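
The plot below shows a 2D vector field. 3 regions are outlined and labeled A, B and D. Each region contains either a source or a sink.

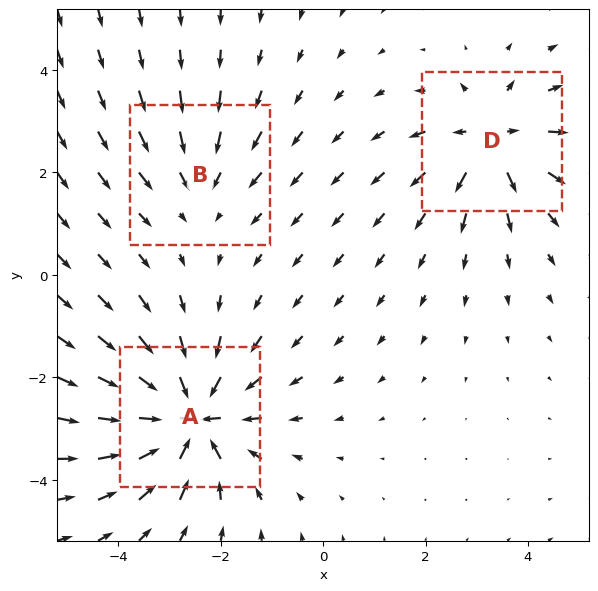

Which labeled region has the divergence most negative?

Divergence at each region's feature centre — A: about -6, B: about -2, D: about +4. Region A is most negative.

A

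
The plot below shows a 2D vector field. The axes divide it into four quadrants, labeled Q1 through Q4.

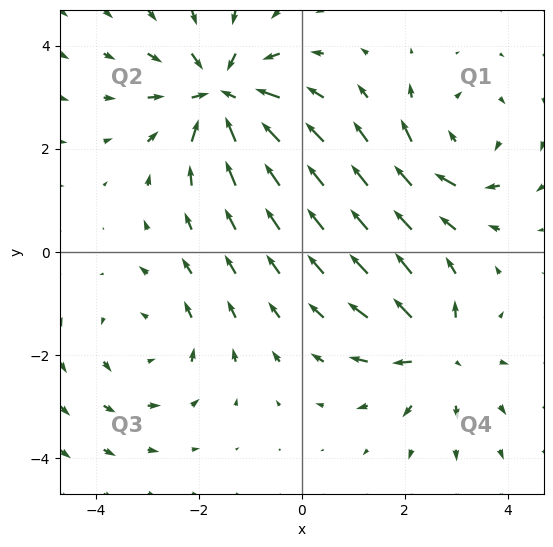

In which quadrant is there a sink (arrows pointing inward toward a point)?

Q2

The sink sits at approximately (-1.5, 3.0), which lies in quadrant Q2. The divergence there is about -6, negative as expected for a sink.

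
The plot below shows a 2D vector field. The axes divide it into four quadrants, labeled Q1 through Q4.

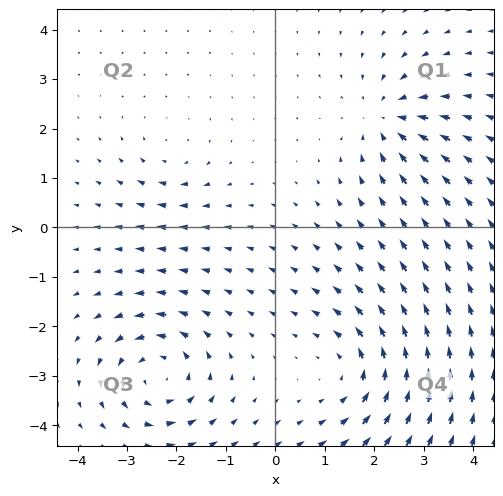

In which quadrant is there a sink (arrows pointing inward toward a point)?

The sink sits at approximately (2.3, 2.2), which lies in quadrant Q1. The divergence there is about -5, negative as expected for a sink.

Q1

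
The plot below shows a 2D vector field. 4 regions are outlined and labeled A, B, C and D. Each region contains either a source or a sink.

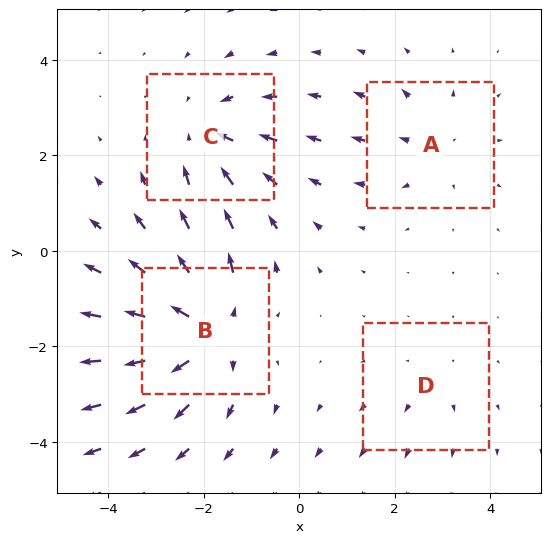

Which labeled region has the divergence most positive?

Divergence at each region's feature centre — A: about +3, B: about +7, C: about -4, D: about +2. Region B is most positive.

B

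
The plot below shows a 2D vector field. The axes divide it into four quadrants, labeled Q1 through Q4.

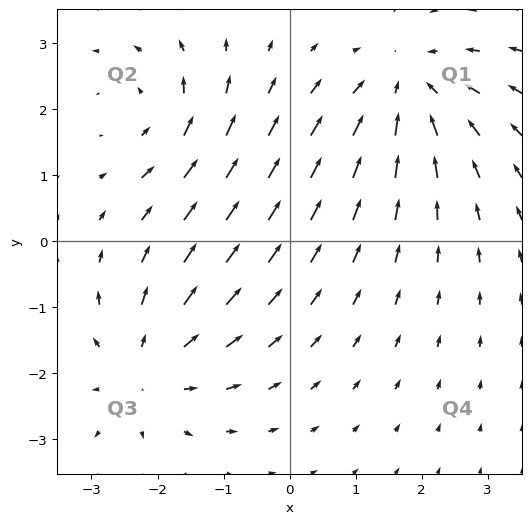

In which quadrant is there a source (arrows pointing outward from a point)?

Q3

The source sits at approximately (-2.2, -1.9), which lies in quadrant Q3. The divergence there is about +4, positive as expected for a source.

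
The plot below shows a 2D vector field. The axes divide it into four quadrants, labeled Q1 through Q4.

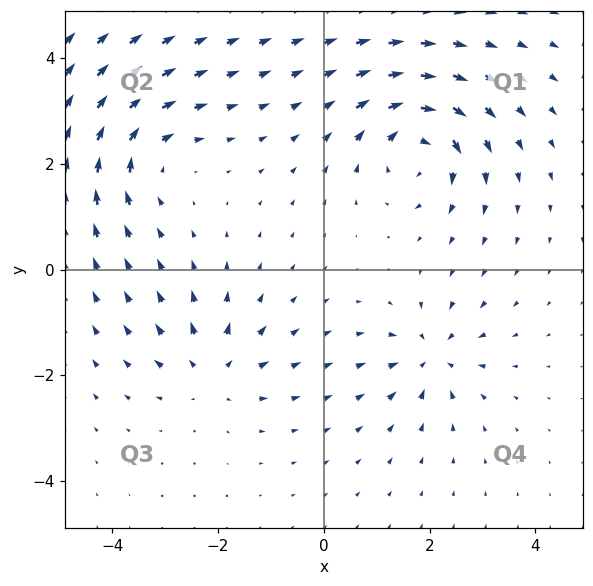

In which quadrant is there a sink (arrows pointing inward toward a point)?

The sink sits at approximately (2.0, -1.6), which lies in quadrant Q4. The divergence there is about -4, negative as expected for a sink.

Q4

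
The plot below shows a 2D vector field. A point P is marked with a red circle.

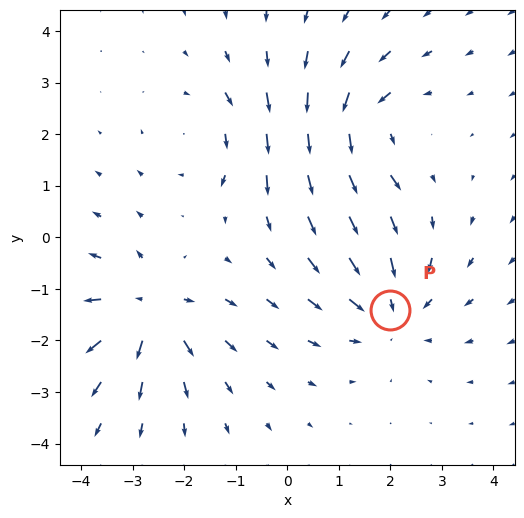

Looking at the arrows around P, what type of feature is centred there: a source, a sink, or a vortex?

At P (2.0, -1.4) the arrows converge inward. Divergence about -3, curl ≈0 — negative divergence with near-zero curl is a sink.

sink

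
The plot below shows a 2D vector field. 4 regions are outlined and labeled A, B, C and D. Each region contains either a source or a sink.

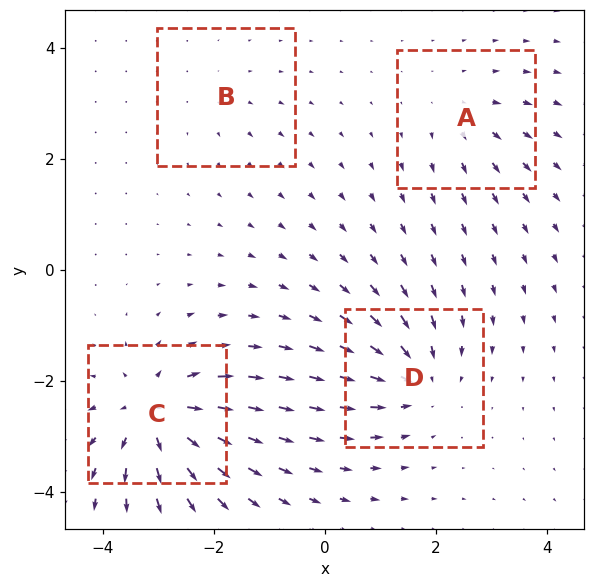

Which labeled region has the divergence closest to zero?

B

Divergence at each region's feature centre — A: about +3, B: about +2, C: about +8, D: about -6. Region B is closest to zero.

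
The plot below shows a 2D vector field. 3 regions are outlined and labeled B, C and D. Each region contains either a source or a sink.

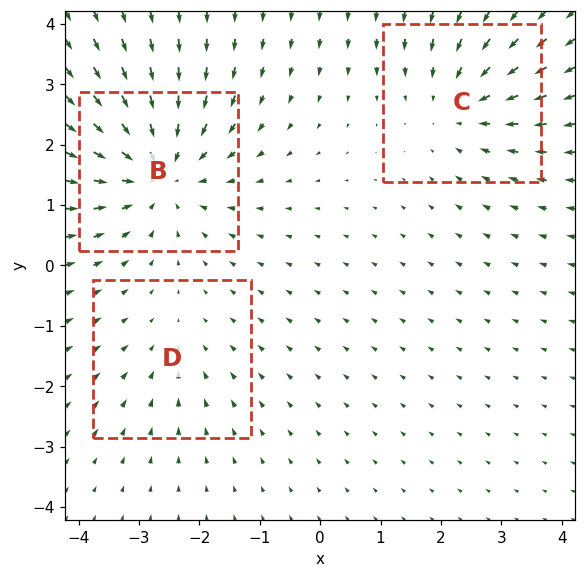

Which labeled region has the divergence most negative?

Divergence at each region's feature centre — B: about -4, C: about -3, D: about -2. Region B is most negative.

B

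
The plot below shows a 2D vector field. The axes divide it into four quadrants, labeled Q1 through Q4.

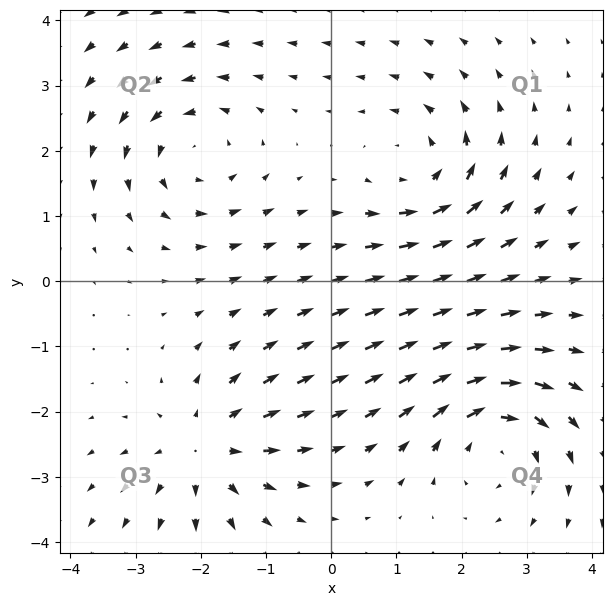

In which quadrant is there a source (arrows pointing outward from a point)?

Q3

The source sits at approximately (-1.9, -2.6), which lies in quadrant Q3. The divergence there is about +3, positive as expected for a source.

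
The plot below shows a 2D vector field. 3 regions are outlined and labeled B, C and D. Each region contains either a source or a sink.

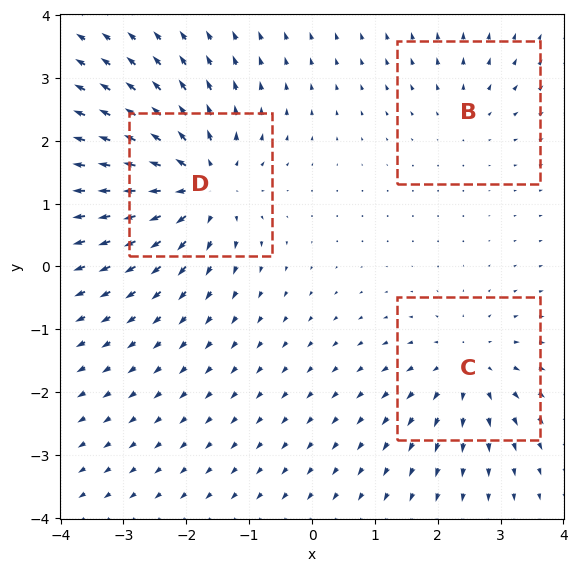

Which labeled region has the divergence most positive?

Divergence at each region's feature centre — B: about +2, C: about +3, D: about +5. Region D is most positive.

D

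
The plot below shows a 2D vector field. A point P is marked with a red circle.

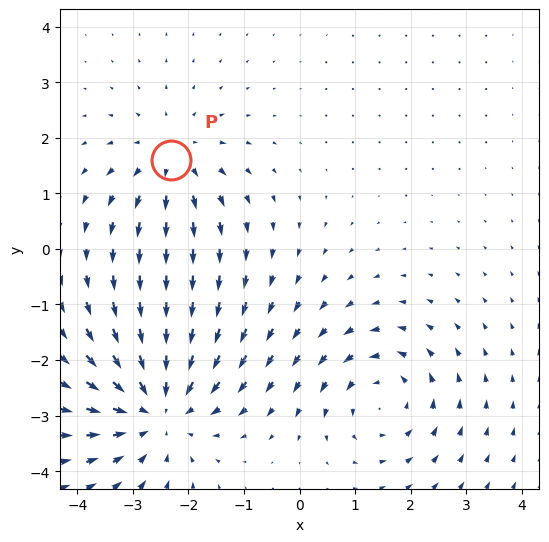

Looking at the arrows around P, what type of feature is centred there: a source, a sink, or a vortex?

At P (-2.3, 1.6) the arrows spread outward. Divergence about +3, curl ≈0 — positive divergence with near-zero curl is a source.

source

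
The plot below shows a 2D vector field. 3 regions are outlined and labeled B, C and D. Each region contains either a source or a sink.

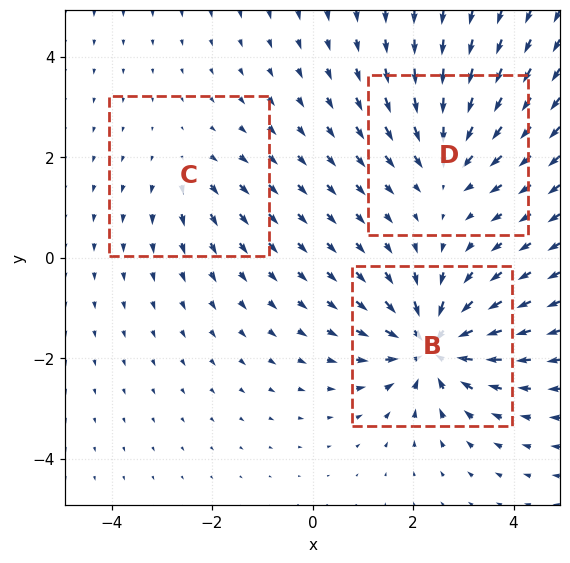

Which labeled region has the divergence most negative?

B

Divergence at each region's feature centre — B: about -6, C: about +2, D: about -4. Region B is most negative.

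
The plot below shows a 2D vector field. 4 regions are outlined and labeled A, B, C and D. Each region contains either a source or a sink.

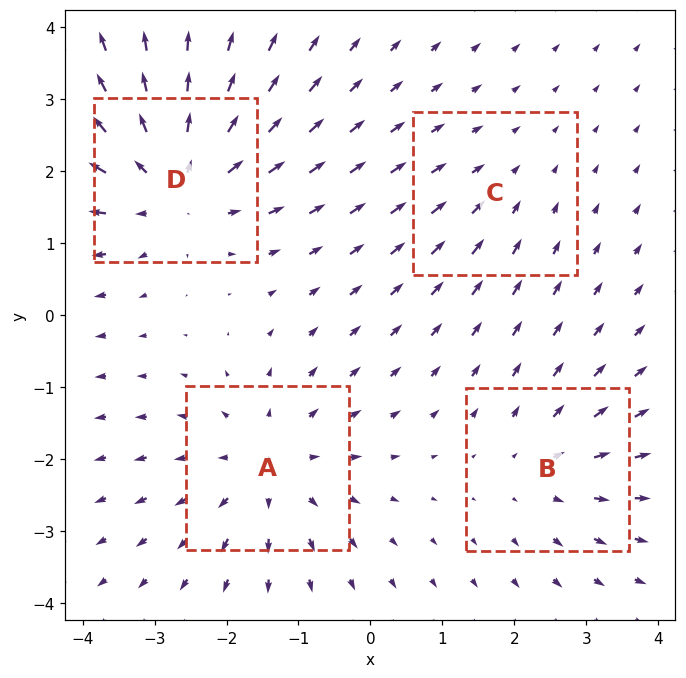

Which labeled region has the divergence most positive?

D

Divergence at each region's feature centre — A: about +4, B: about +3, C: about -2, D: about +6. Region D is most positive.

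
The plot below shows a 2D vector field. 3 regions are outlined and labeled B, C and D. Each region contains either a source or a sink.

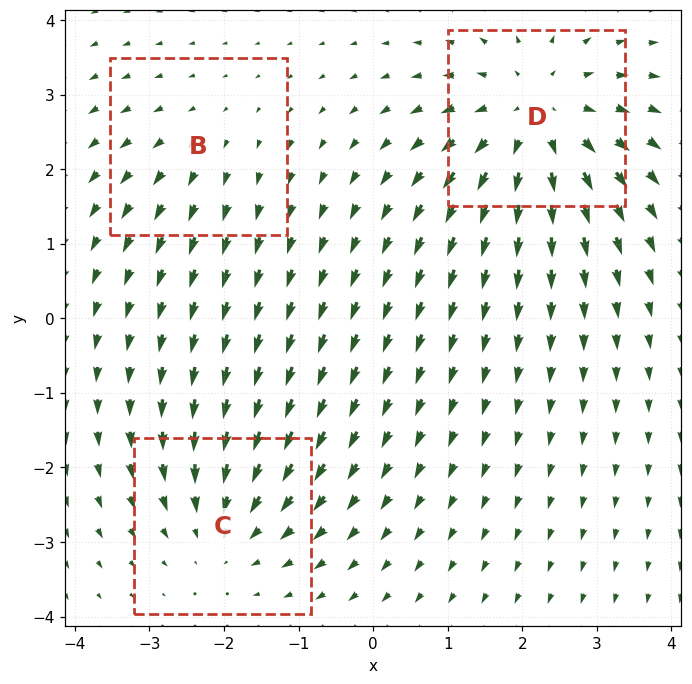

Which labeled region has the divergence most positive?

Divergence at each region's feature centre — B: about +2, C: about -3, D: about +4. Region D is most positive.

D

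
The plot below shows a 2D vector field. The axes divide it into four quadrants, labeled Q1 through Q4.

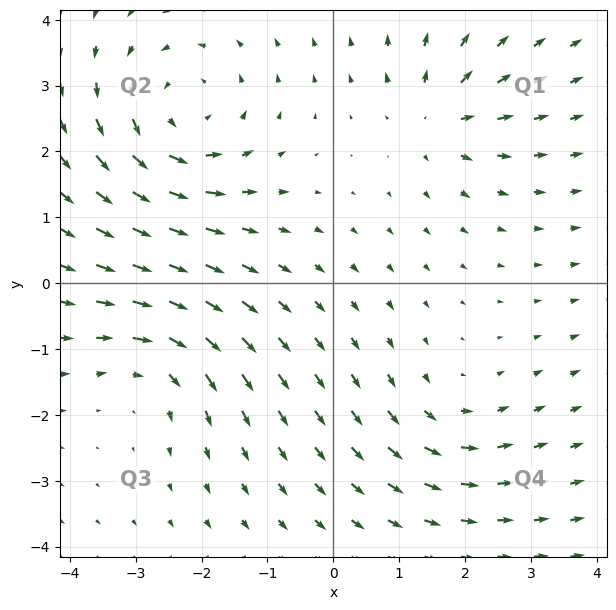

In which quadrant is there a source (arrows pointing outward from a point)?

The source sits at approximately (1.6, 2.5), which lies in quadrant Q1. The divergence there is about +4, positive as expected for a source.

Q1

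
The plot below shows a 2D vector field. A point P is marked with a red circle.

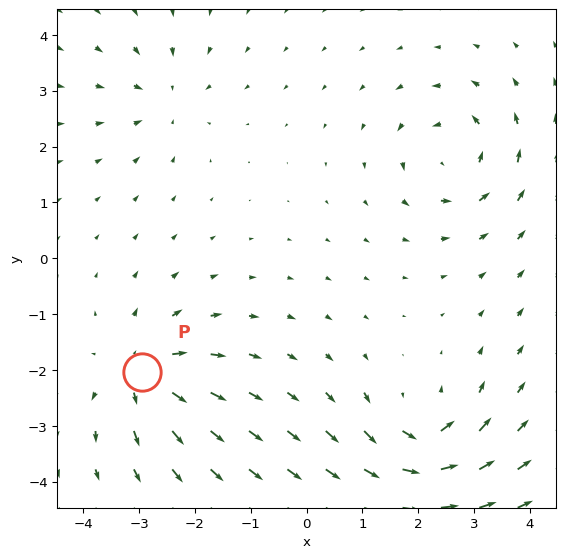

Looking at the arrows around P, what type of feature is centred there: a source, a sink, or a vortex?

At P (-2.9, -2.0) the arrows spread outward. Divergence about +5, curl ≈0 — positive divergence with near-zero curl is a source.

source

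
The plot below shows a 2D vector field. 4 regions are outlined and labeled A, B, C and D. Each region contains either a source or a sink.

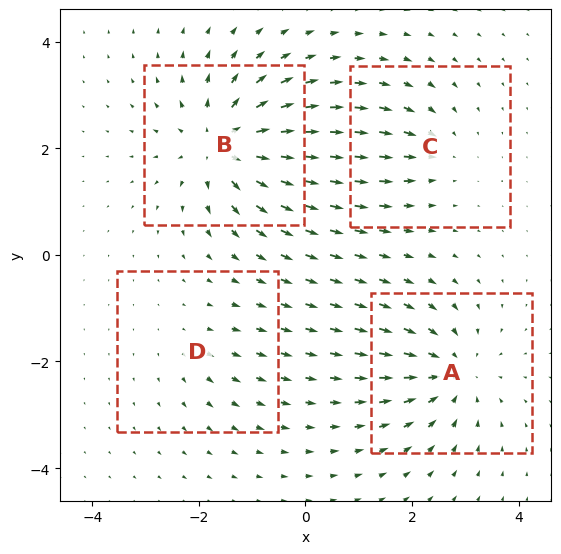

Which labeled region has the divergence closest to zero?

D

Divergence at each region's feature centre — A: about -5, B: about +7, C: about -3, D: about +2. Region D is closest to zero.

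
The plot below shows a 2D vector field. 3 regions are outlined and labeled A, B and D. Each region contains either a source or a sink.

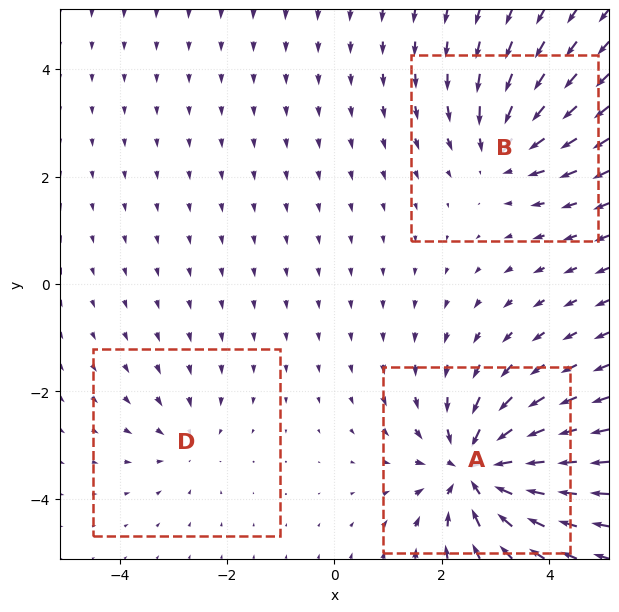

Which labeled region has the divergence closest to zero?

D

Divergence at each region's feature centre — A: about -6, B: about -3, D: about -2. Region D is closest to zero.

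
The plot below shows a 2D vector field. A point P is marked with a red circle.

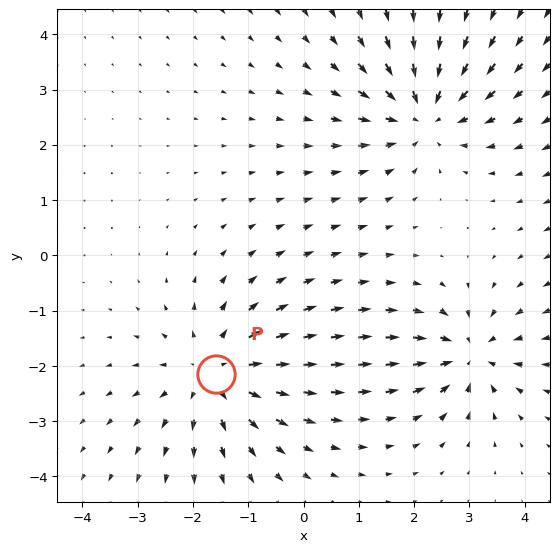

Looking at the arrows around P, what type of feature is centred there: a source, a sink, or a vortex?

At P (-1.6, -2.1) the arrows spread outward. Divergence about +4, curl ≈0 — positive divergence with near-zero curl is a source.

source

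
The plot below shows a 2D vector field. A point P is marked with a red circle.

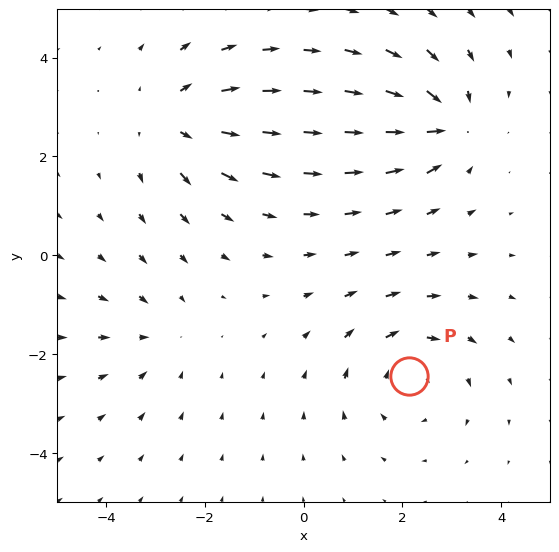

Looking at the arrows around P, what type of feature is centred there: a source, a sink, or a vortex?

At P (2.1, -2.4) the arrows circulate clockwise. Divergence ≈0, curl about -4 — near-zero divergence with nonzero curl is a vortex.

vortex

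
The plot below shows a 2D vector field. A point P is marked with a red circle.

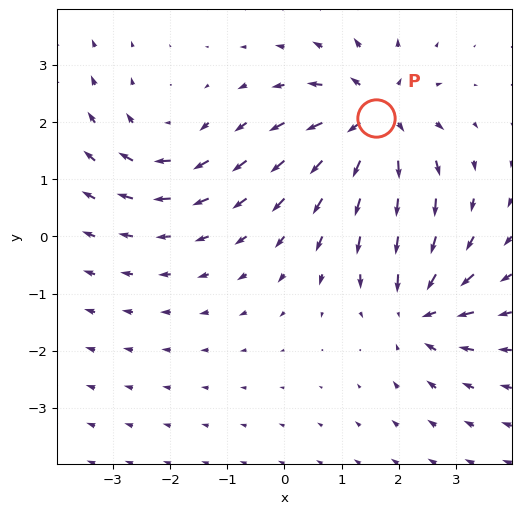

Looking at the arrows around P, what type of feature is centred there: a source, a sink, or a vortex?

At P (1.6, 2.1) the arrows spread outward. Divergence about +5, curl ≈0 — positive divergence with near-zero curl is a source.

source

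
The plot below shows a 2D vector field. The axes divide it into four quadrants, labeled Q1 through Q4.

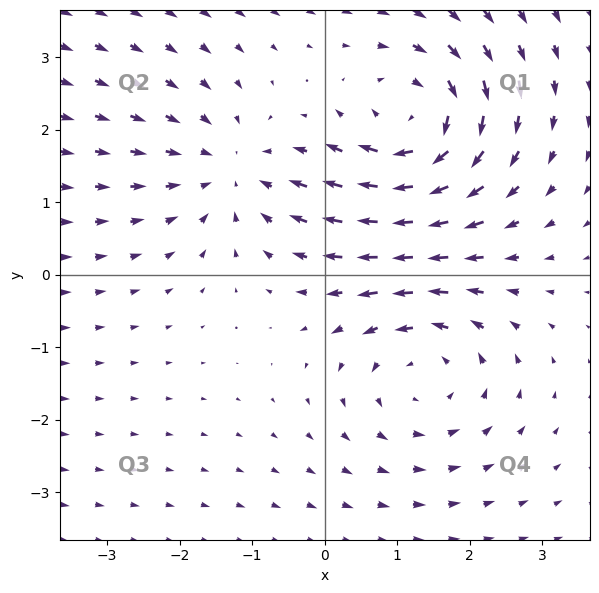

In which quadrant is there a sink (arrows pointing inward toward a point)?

Q2

The sink sits at approximately (-1.3, 1.4), which lies in quadrant Q2. The divergence there is about -2, negative as expected for a sink.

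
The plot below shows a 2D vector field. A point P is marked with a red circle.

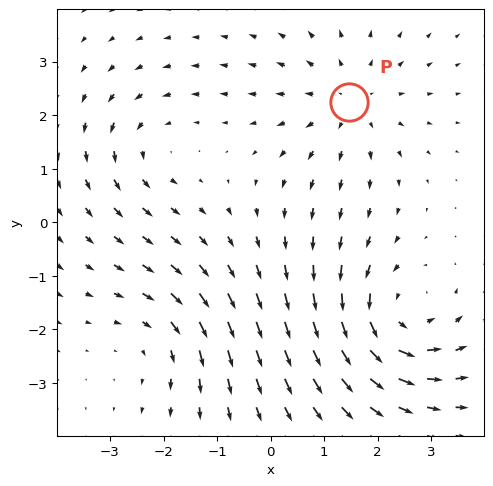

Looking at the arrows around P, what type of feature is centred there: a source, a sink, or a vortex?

At P (1.5, 2.2) the arrows spread outward. Divergence about +3, curl ≈0 — positive divergence with near-zero curl is a source.

source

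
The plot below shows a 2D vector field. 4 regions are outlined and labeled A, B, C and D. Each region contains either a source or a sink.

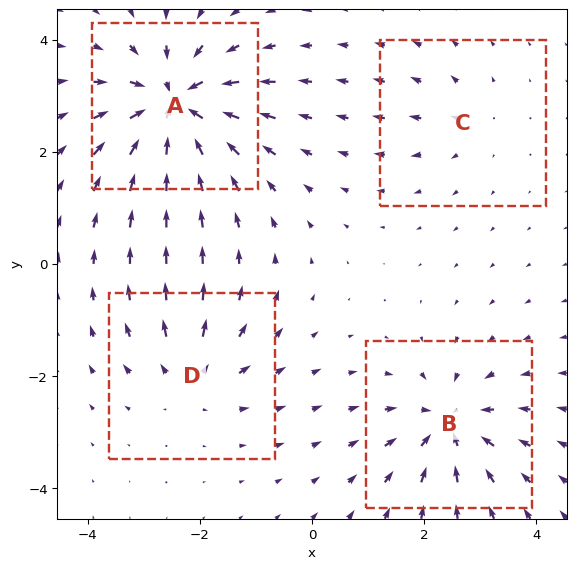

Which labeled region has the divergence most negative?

A

Divergence at each region's feature centre — A: about -8, B: about -6, C: about +3, D: about +4. Region A is most negative.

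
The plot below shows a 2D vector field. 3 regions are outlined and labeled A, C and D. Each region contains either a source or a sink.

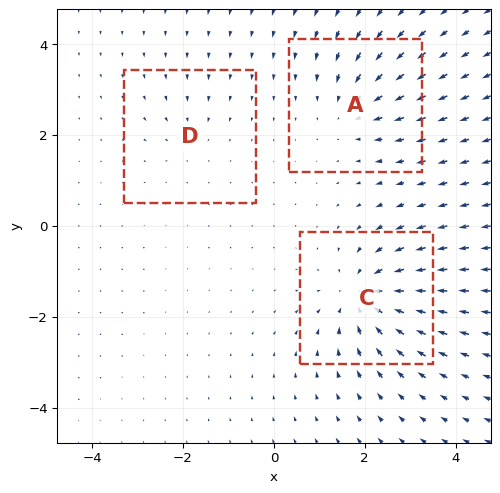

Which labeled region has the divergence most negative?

C

Divergence at each region's feature centre — A: about -4, C: about -6, D: about -2. Region C is most negative.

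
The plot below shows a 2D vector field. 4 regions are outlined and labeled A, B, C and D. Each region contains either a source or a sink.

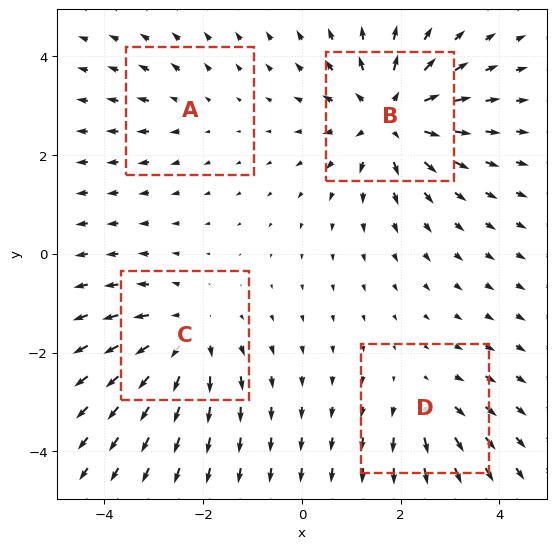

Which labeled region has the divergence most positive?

B

Divergence at each region's feature centre — A: about +2, B: about +6, C: about +4, D: about +3. Region B is most positive.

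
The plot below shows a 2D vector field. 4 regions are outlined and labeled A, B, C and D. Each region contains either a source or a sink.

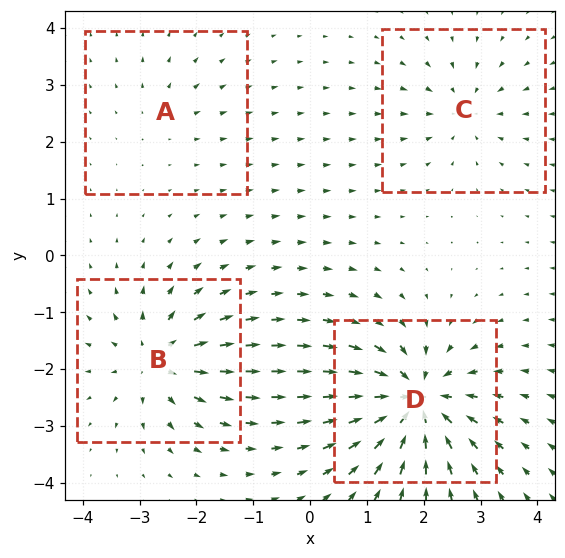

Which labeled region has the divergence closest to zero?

A

Divergence at each region's feature centre — A: about +2, B: about +6, C: about -4, D: about -9. Region A is closest to zero.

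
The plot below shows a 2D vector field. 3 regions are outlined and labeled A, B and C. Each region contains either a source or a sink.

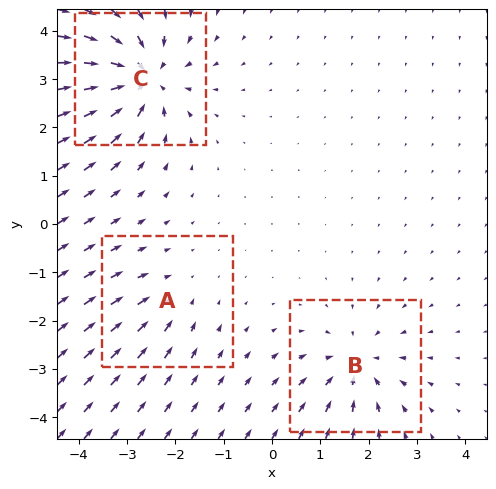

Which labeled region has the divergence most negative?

C

Divergence at each region's feature centre — A: about -2, B: about -4, C: about -6. Region C is most negative.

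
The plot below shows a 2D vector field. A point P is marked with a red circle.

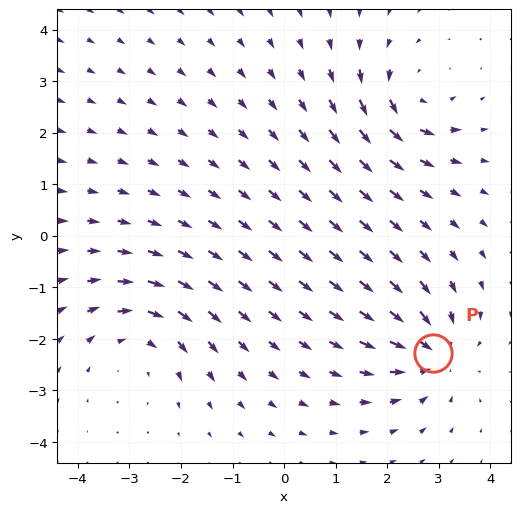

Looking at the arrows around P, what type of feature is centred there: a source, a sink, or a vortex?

At P (2.9, -2.3) the arrows converge inward. Divergence about -4, curl ≈0 — negative divergence with near-zero curl is a sink.

sink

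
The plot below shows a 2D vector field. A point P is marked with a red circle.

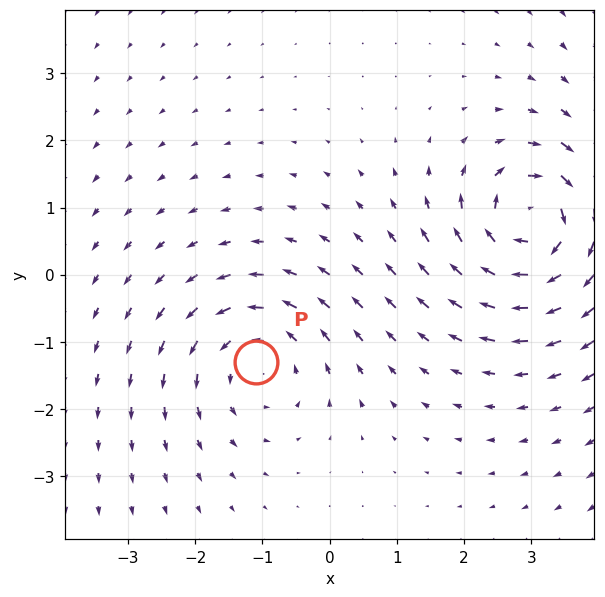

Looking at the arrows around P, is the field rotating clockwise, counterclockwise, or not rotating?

Near P at (-1.1, -1.3) the arrows circulate counterclockwise. The curl (z-component) there is about +4; positive curl means counterclockwise rotation.

counterclockwise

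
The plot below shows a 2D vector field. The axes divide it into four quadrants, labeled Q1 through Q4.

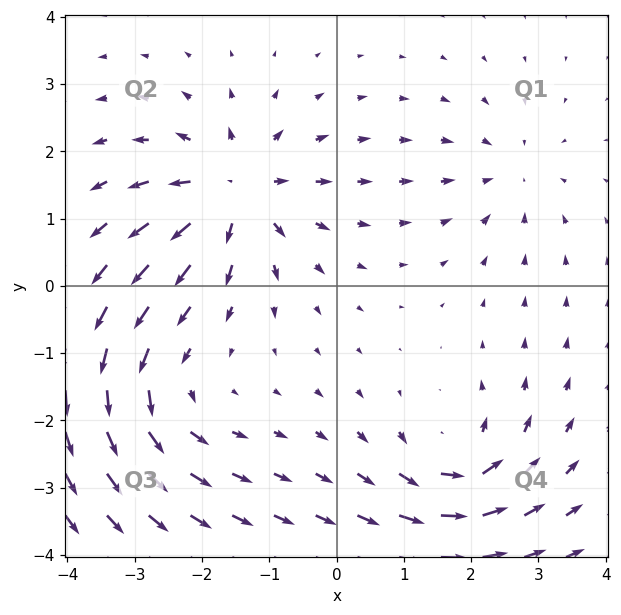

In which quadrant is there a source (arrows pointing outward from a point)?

The source sits at approximately (-1.5, 1.4), which lies in quadrant Q2. The divergence there is about +6, positive as expected for a source.

Q2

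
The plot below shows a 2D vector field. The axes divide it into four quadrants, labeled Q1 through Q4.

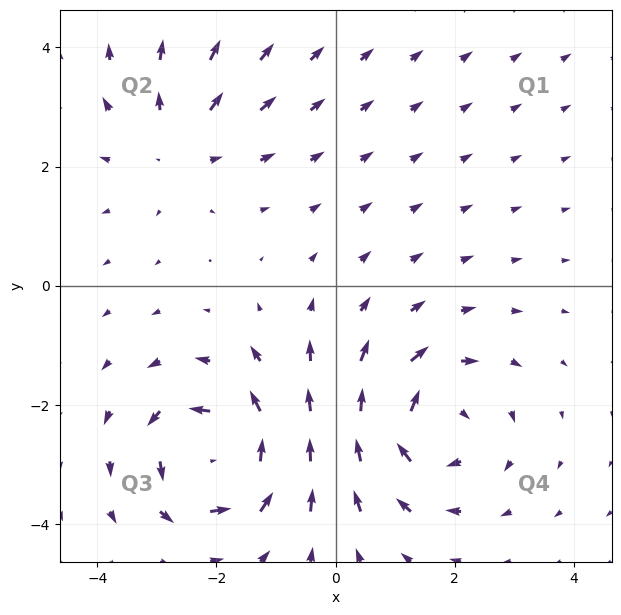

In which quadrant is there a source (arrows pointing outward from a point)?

The source sits at approximately (-2.7, 2.4), which lies in quadrant Q2. The divergence there is about +3, positive as expected for a source.

Q2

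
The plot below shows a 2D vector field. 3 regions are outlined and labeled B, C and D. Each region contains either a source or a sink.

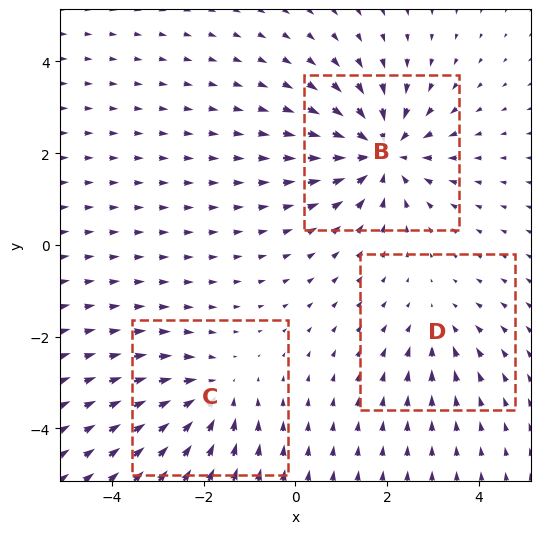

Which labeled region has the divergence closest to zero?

Divergence at each region's feature centre — B: about -5, C: about -3, D: about -2. Region D is closest to zero.

D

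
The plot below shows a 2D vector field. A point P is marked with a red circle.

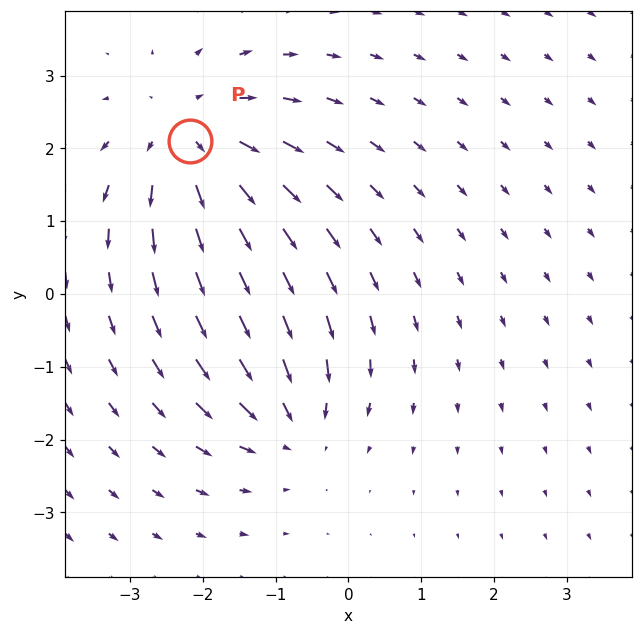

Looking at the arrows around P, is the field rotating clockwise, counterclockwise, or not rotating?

Near P at (-2.2, 2.1) the arrows show no circulation. The curl there is ≈0.

not rotating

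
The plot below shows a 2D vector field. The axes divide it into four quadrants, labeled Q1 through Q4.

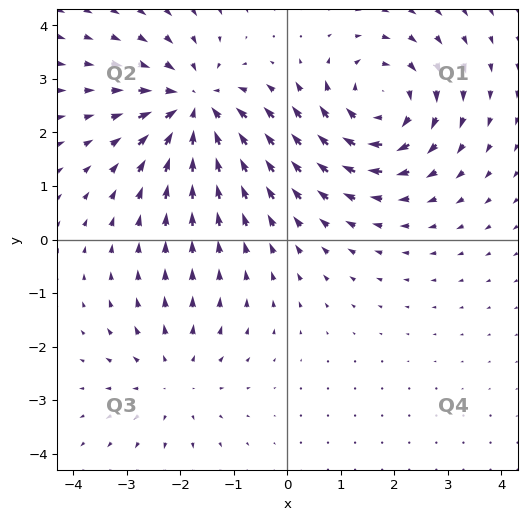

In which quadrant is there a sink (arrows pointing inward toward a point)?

The sink sits at approximately (-1.7, 2.5), which lies in quadrant Q2. The divergence there is about -5, negative as expected for a sink.

Q2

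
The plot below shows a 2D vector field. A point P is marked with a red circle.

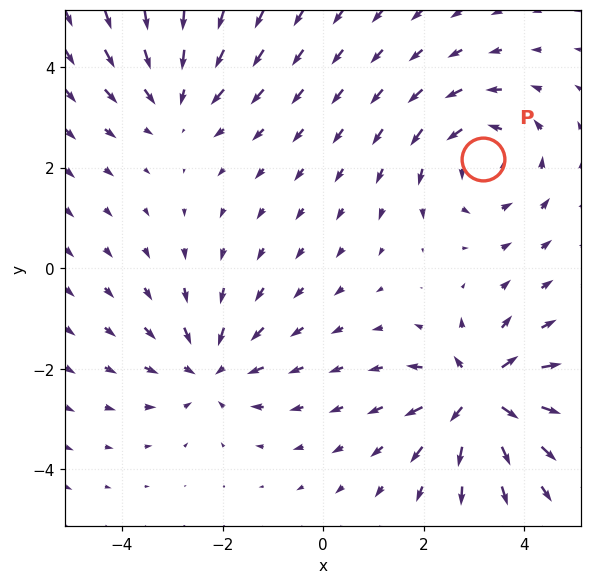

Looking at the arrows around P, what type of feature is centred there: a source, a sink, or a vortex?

At P (3.2, 2.2) the arrows circulate counterclockwise. Divergence ≈0, curl about +3 — near-zero divergence with nonzero curl is a vortex.

vortex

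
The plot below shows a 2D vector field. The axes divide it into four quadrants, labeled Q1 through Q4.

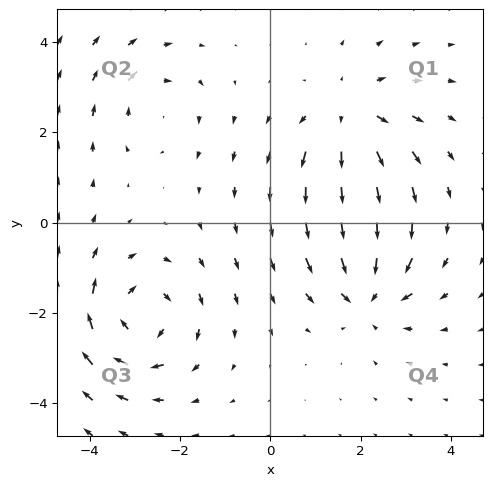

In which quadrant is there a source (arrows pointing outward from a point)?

Q1

The source sits at approximately (1.8, 2.4), which lies in quadrant Q1. The divergence there is about +3, positive as expected for a source.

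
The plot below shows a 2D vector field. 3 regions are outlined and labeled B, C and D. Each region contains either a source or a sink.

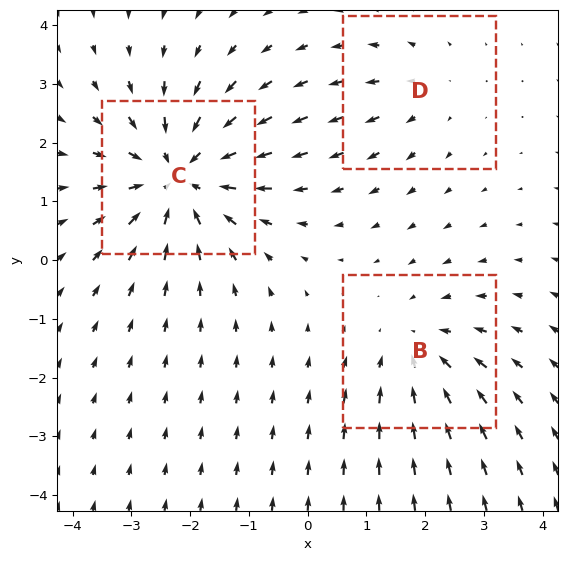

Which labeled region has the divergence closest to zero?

D

Divergence at each region's feature centre — B: about -3, C: about -4, D: about +2. Region D is closest to zero.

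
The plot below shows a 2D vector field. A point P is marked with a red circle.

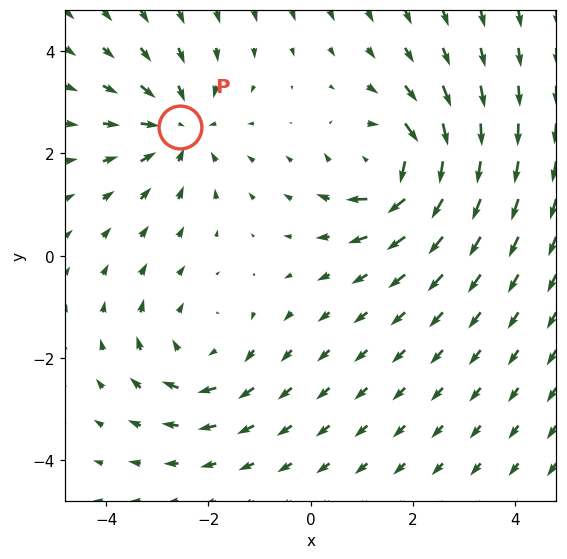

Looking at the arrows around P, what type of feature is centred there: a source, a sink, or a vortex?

sink

At P (-2.5, 2.5) the arrows converge inward. Divergence about -4, curl ≈0 — negative divergence with near-zero curl is a sink.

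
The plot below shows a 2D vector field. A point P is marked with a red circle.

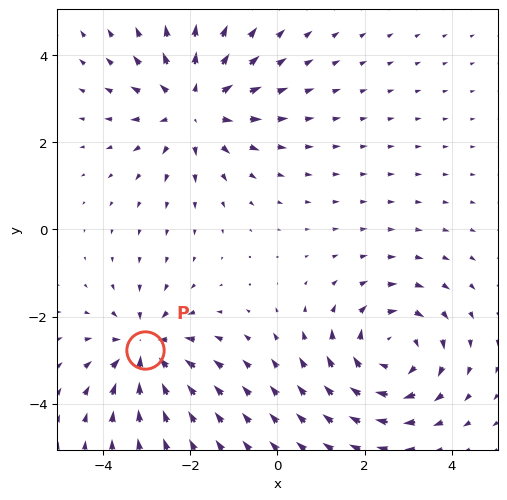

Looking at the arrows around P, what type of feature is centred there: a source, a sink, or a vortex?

At P (-3.0, -2.8) the arrows converge inward. Divergence about -4, curl ≈0 — negative divergence with near-zero curl is a sink.

sink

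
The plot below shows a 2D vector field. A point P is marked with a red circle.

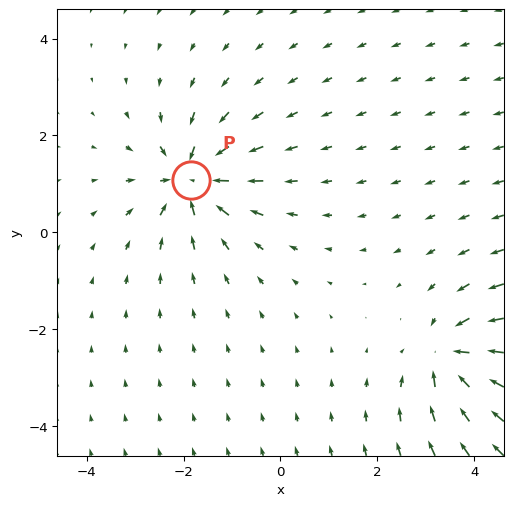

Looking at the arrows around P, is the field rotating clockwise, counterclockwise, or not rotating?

Near P at (-1.8, 1.1) the arrows show no circulation. The curl there is ≈0.

not rotating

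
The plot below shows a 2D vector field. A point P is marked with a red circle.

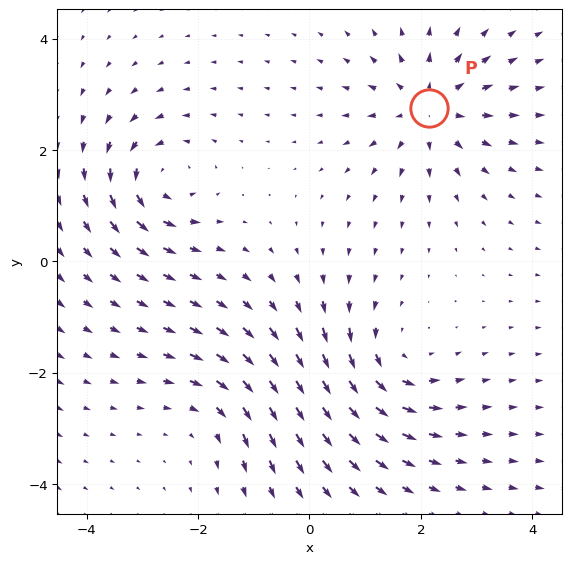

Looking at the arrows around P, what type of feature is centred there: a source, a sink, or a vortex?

At P (2.2, 2.7) the arrows spread outward. Divergence about +4, curl ≈0 — positive divergence with near-zero curl is a source.

source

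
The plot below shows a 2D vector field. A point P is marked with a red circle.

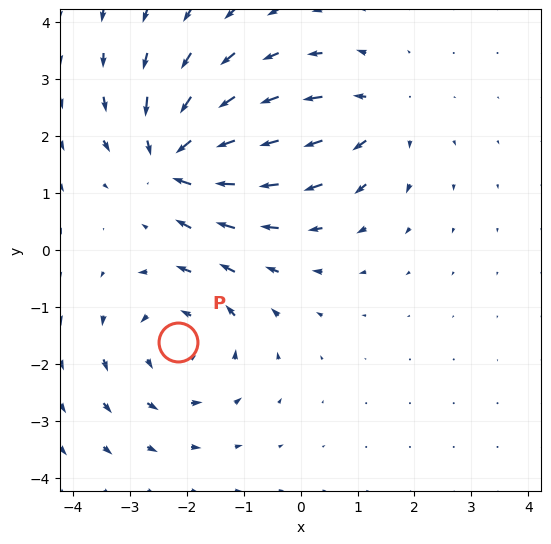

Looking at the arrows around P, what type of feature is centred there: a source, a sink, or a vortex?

vortex

At P (-2.1, -1.6) the arrows circulate counterclockwise. Divergence ≈0, curl about +3 — near-zero divergence with nonzero curl is a vortex.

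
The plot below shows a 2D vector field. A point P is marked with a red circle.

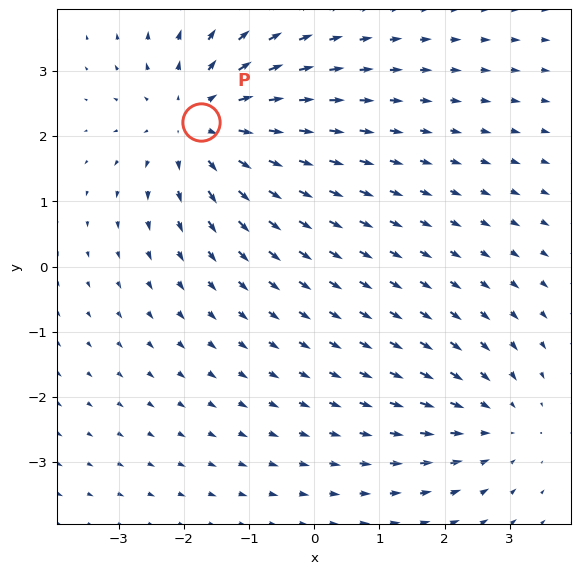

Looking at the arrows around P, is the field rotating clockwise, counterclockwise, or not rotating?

not rotating

Near P at (-1.7, 2.2) the arrows show no circulation. The curl there is ≈0.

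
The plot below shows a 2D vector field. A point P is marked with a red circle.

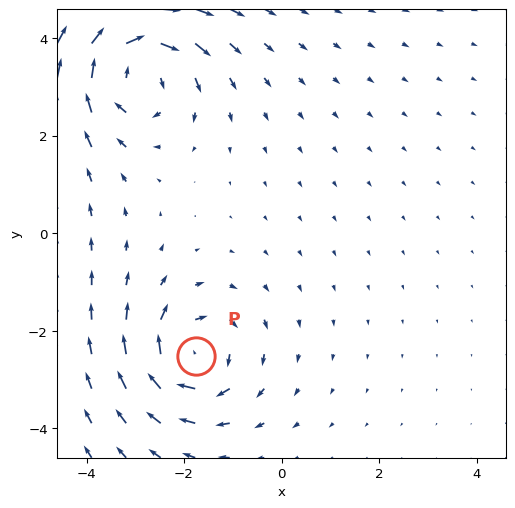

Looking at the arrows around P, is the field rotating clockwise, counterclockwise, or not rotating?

clockwise

Near P at (-1.8, -2.5) the arrows circulate clockwise. The curl (z-component) there is about -4; negative curl means clockwise rotation.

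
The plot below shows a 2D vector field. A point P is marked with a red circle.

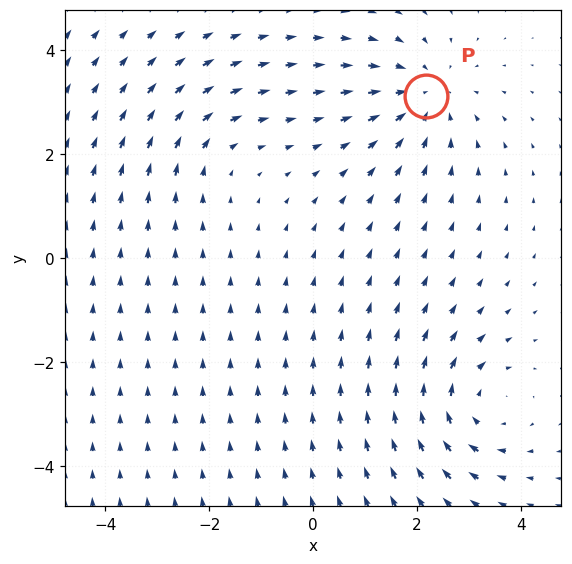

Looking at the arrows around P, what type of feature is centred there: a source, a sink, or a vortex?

At P (2.2, 3.1) the arrows converge inward. Divergence about -4, curl ≈0 — negative divergence with near-zero curl is a sink.

sink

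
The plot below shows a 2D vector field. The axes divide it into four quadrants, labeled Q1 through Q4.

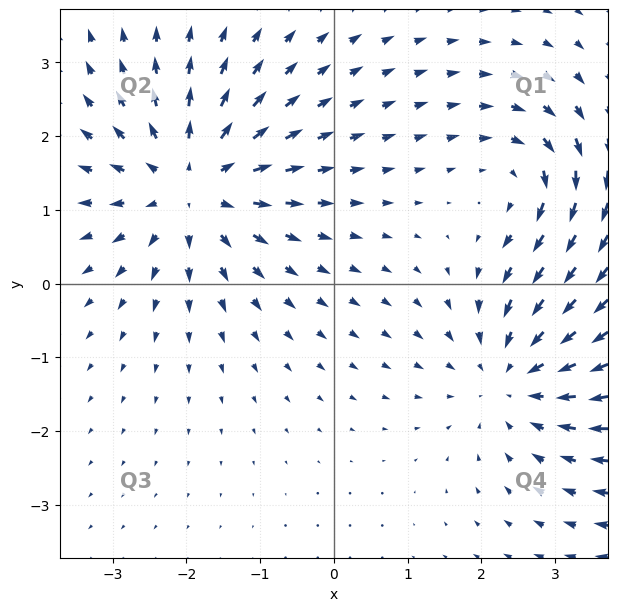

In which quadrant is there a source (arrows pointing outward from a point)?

Q2

The source sits at approximately (-1.9, 1.3), which lies in quadrant Q2. The divergence there is about +4, positive as expected for a source.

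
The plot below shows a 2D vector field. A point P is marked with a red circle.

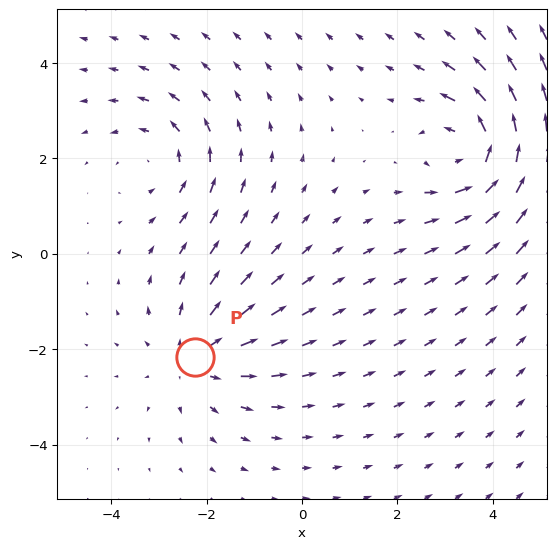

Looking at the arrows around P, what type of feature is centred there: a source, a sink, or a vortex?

source

At P (-2.2, -2.2) the arrows spread outward. Divergence about +3, curl ≈0 — positive divergence with near-zero curl is a source.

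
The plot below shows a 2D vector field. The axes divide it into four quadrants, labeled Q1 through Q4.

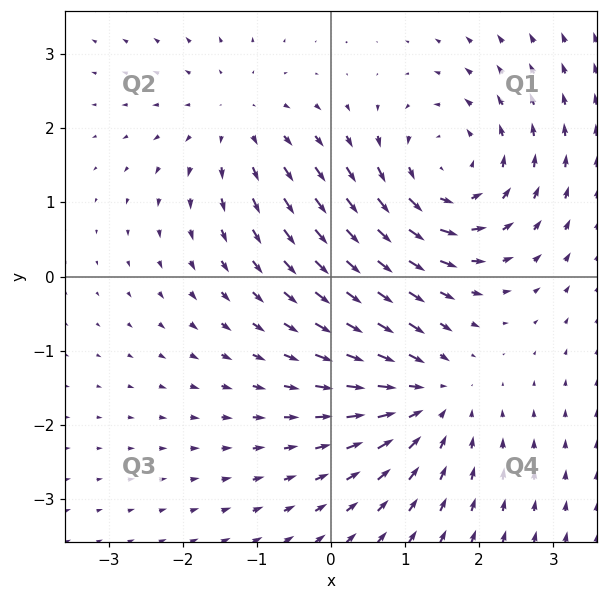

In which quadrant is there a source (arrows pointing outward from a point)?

The source sits at approximately (-1.3, 2.1), which lies in quadrant Q2. The divergence there is about +2, positive as expected for a source.

Q2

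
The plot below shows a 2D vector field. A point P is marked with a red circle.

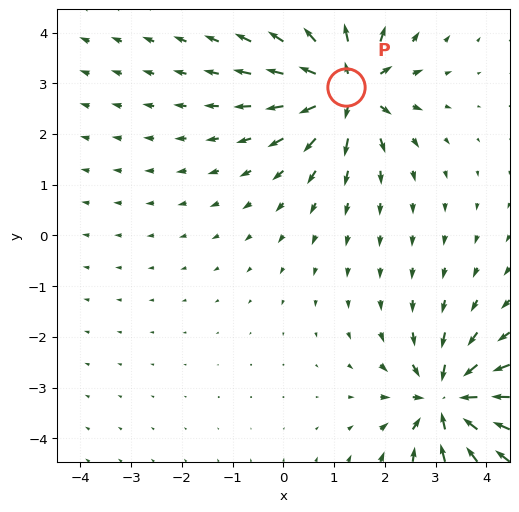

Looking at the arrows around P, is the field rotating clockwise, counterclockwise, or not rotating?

Near P at (1.2, 2.9) the arrows show no circulation. The curl there is ≈0.

not rotating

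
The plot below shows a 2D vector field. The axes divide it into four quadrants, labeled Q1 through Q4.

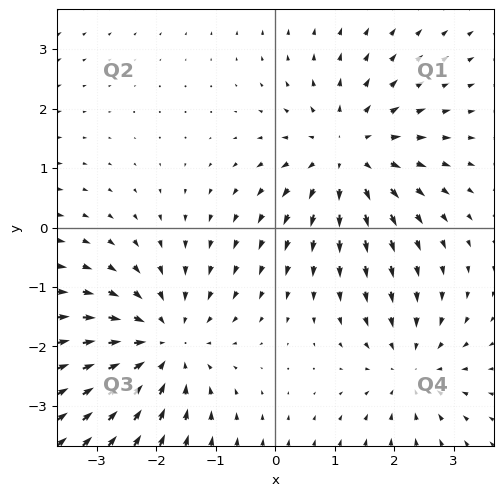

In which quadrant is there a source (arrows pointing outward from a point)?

Q1

The source sits at approximately (1.2, 1.2), which lies in quadrant Q1. The divergence there is about +4, positive as expected for a source.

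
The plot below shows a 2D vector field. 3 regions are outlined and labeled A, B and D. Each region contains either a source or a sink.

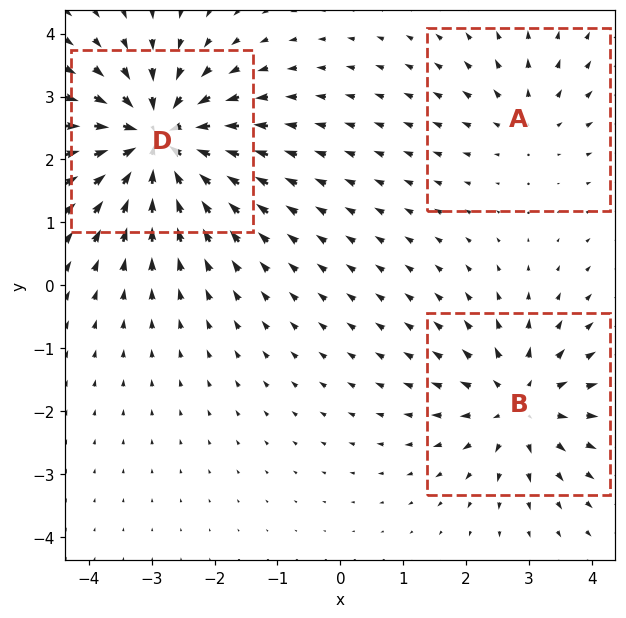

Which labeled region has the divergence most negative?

D

Divergence at each region's feature centre — A: about +2, B: about +4, D: about -6. Region D is most negative.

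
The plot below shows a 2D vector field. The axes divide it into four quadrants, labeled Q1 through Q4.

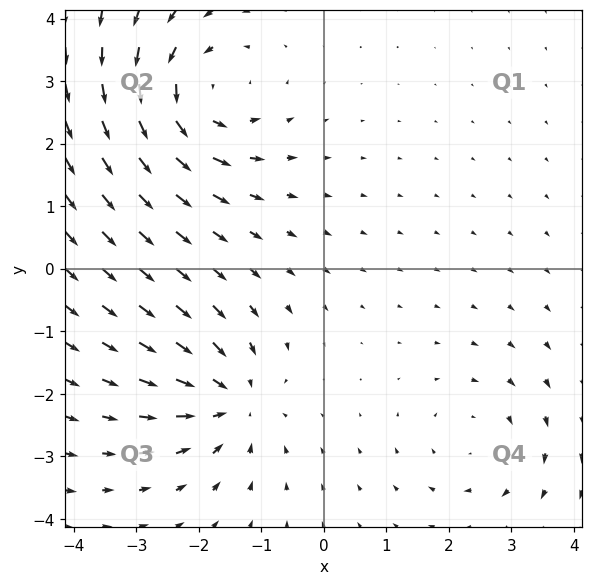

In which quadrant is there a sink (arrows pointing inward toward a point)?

Q3

The sink sits at approximately (-1.5, -2.1), which lies in quadrant Q3. The divergence there is about -4, negative as expected for a sink.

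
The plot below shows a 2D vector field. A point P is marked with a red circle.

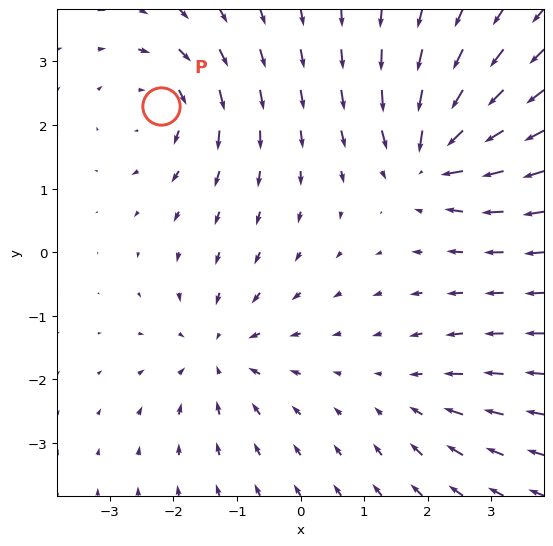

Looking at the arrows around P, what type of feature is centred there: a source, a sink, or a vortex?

At P (-2.2, 2.3) the arrows circulate clockwise. Divergence ≈0, curl about -5 — near-zero divergence with nonzero curl is a vortex.

vortex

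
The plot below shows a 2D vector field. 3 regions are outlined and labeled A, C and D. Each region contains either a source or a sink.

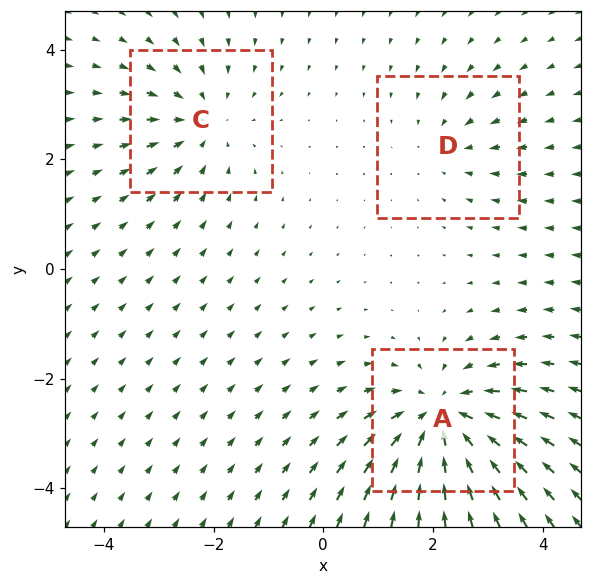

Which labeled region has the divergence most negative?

A

Divergence at each region's feature centre — A: about -5, C: about -3, D: about -2. Region A is most negative.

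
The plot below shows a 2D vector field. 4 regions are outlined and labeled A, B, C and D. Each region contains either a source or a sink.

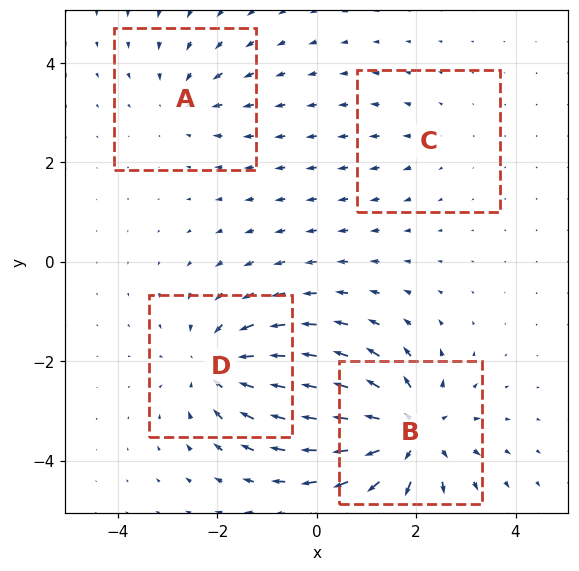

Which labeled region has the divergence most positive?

B

Divergence at each region's feature centre — A: about -3, B: about +6, C: about +2, D: about -5. Region B is most positive.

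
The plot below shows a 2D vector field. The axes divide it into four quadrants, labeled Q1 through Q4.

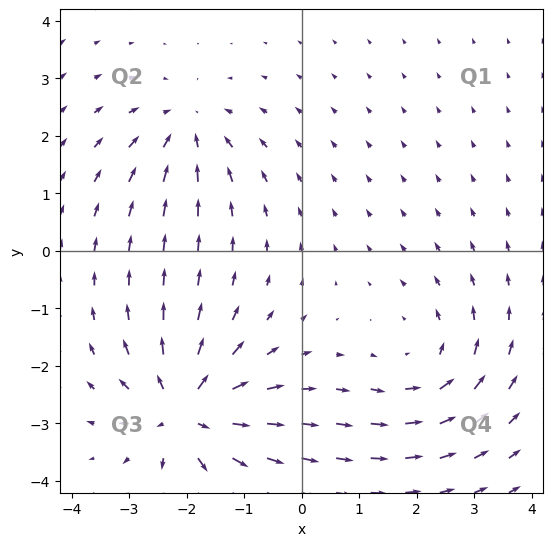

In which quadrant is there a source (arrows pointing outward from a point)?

The source sits at approximately (-2.0, -2.8), which lies in quadrant Q3. The divergence there is about +6, positive as expected for a source.

Q3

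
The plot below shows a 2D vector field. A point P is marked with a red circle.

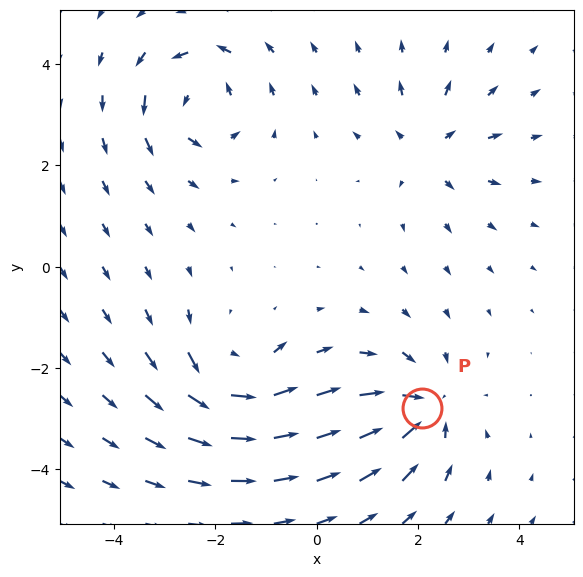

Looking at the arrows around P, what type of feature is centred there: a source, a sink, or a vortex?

At P (2.1, -2.8) the arrows converge inward. Divergence about -6, curl ≈0 — negative divergence with near-zero curl is a sink.

sink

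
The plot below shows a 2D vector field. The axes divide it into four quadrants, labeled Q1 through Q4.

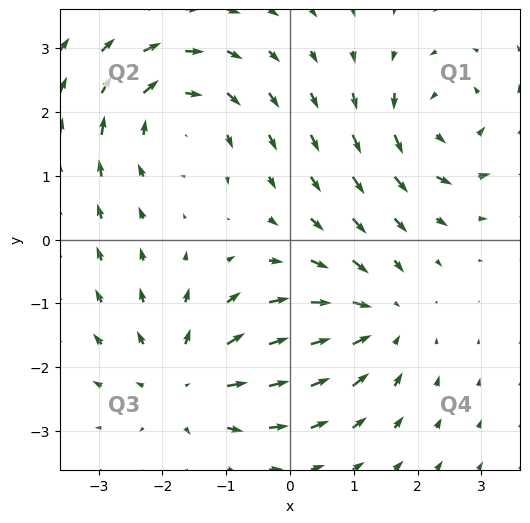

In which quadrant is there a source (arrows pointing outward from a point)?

The source sits at approximately (-1.6, -2.2), which lies in quadrant Q3. The divergence there is about +3, positive as expected for a source.

Q3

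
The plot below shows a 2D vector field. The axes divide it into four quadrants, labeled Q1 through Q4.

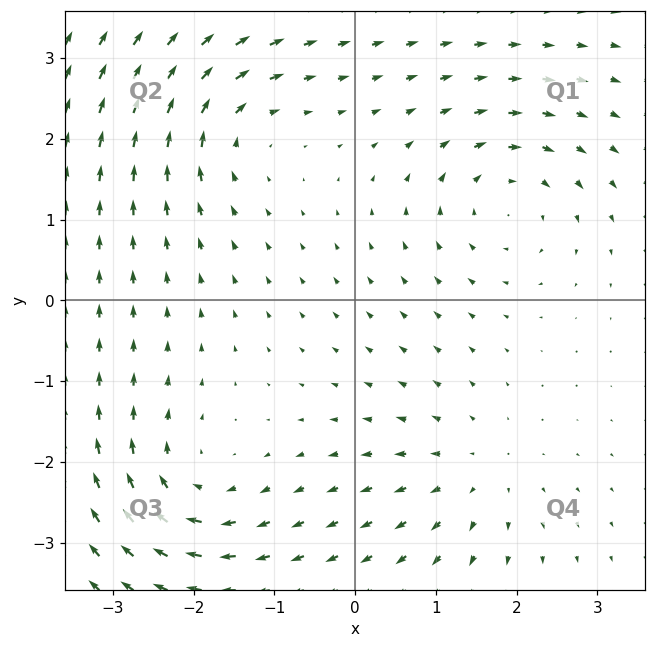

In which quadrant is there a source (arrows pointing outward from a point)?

The source sits at approximately (1.5, -2.1), which lies in quadrant Q4. The divergence there is about +4, positive as expected for a source.

Q4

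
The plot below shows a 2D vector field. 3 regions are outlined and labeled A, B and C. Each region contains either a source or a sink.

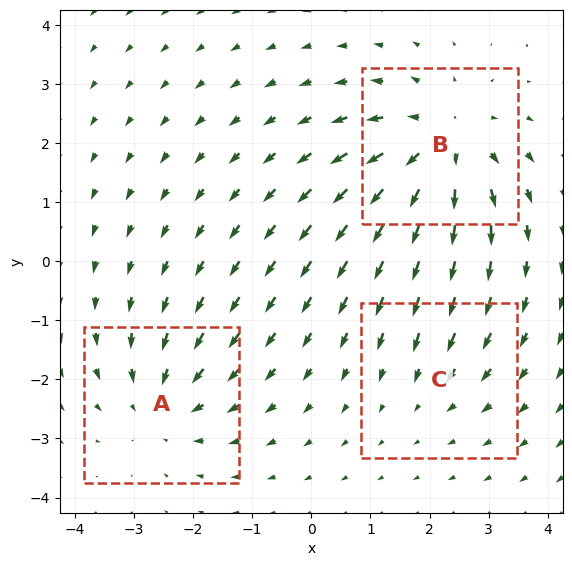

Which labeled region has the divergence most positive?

Divergence at each region's feature centre — A: about -3, B: about +4, C: about -2. Region B is most positive.

B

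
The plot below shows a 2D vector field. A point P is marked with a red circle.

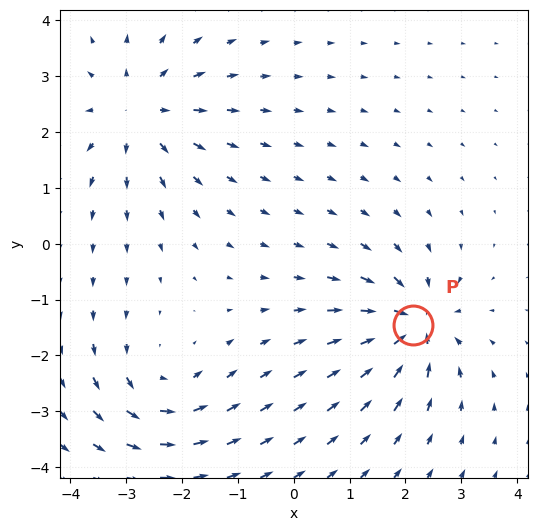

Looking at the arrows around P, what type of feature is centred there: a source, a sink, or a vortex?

At P (2.1, -1.5) the arrows converge inward. Divergence about -7, curl ≈0 — negative divergence with near-zero curl is a sink.

sink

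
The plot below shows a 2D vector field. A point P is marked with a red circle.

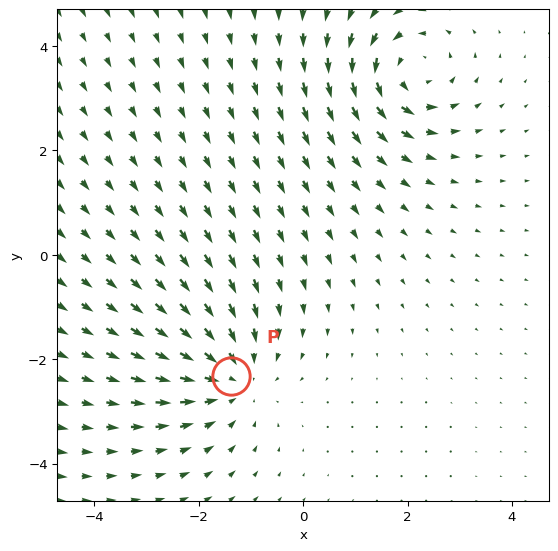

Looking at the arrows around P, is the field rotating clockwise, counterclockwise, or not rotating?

Near P at (-1.4, -2.3) the arrows show no circulation. The curl there is ≈0.

not rotating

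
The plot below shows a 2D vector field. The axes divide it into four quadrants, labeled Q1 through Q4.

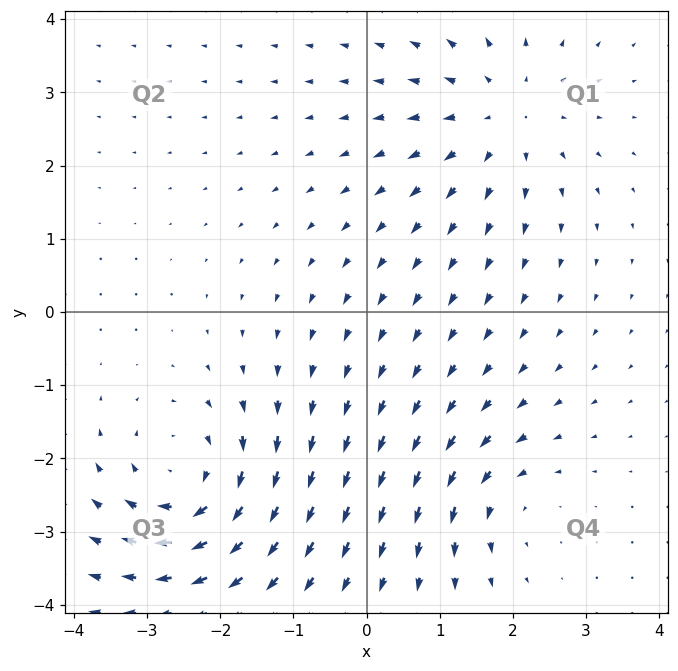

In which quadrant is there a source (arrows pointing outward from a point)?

The source sits at approximately (1.9, 2.7), which lies in quadrant Q1. The divergence there is about +4, positive as expected for a source.

Q1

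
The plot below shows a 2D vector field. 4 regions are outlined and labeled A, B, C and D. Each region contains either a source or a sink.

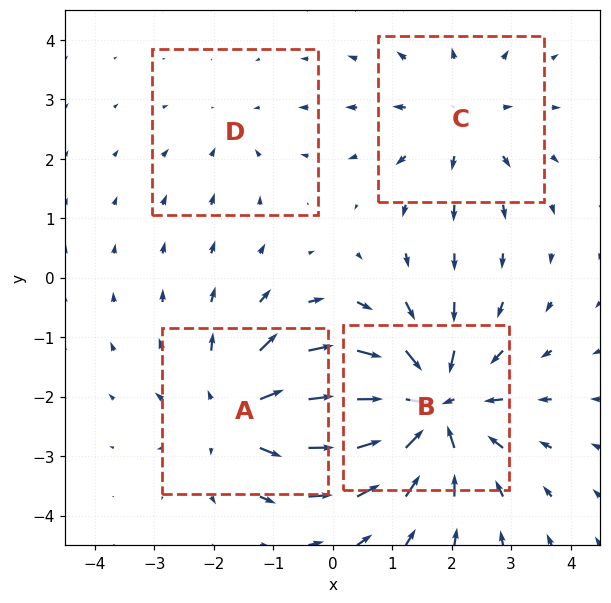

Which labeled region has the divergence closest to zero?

Divergence at each region's feature centre — A: about +4, B: about -6, C: about +3, D: about -2. Region D is closest to zero.

D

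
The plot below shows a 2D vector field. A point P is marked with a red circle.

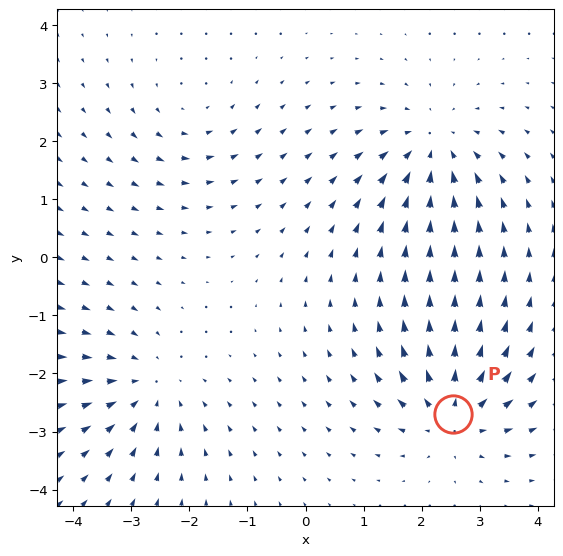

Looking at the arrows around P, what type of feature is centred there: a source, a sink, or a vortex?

At P (2.5, -2.7) the arrows spread outward. Divergence about +5, curl ≈0 — positive divergence with near-zero curl is a source.

source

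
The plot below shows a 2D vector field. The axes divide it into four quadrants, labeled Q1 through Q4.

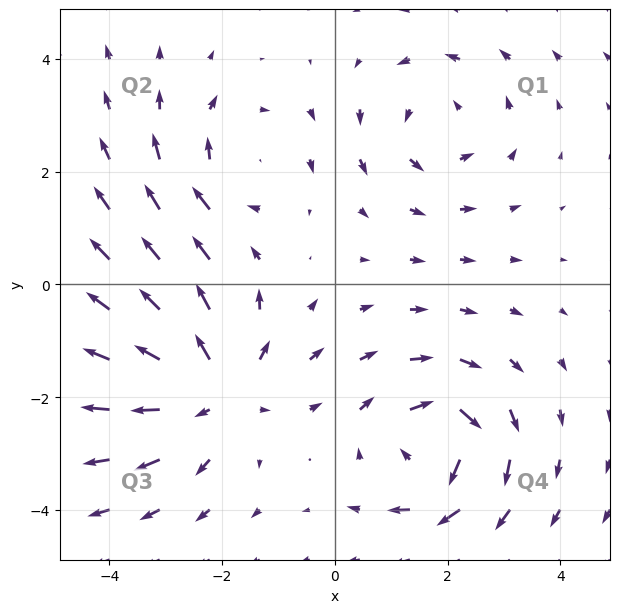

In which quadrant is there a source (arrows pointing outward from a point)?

Q3

The source sits at approximately (-2.1, -1.9), which lies in quadrant Q3. The divergence there is about +4, positive as expected for a source.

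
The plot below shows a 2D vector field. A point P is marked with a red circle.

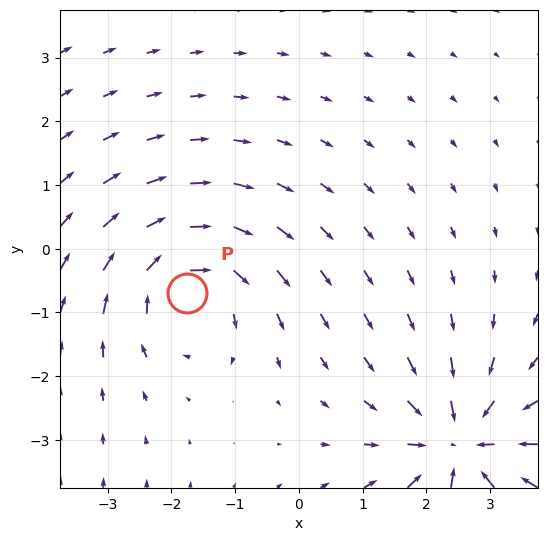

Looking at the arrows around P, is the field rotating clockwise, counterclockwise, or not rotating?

clockwise

Near P at (-1.8, -0.7) the arrows circulate clockwise. The curl (z-component) there is about -4; negative curl means clockwise rotation.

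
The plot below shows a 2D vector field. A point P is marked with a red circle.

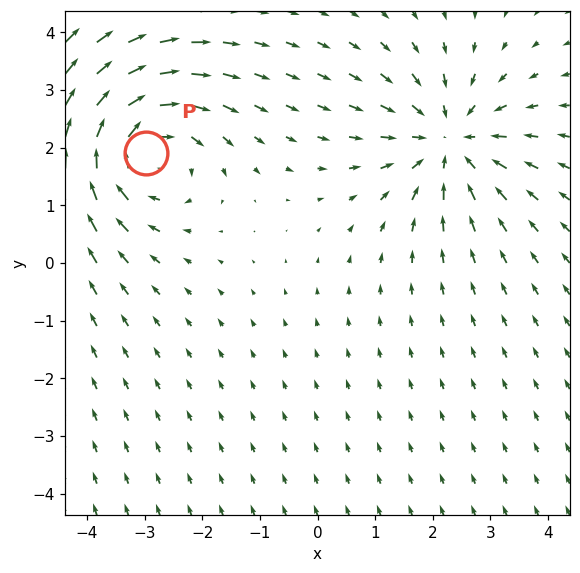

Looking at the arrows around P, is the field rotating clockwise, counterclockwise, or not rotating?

clockwise

Near P at (-3.0, 1.9) the arrows circulate clockwise. The curl (z-component) there is about -3; negative curl means clockwise rotation.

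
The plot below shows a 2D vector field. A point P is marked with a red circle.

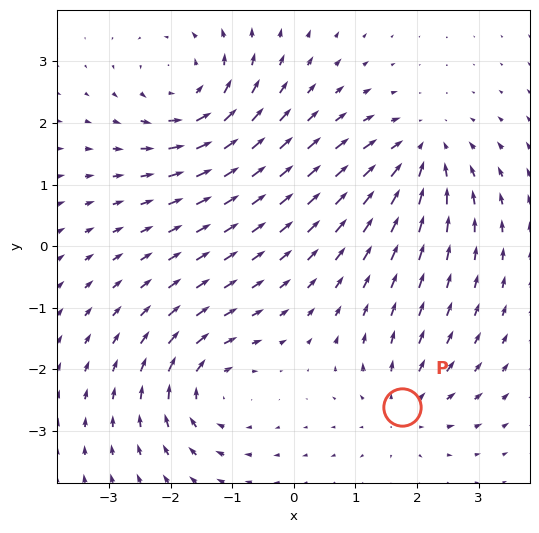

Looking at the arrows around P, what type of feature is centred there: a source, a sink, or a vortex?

source

At P (1.8, -2.6) the arrows spread outward. Divergence about +4, curl ≈0 — positive divergence with near-zero curl is a source.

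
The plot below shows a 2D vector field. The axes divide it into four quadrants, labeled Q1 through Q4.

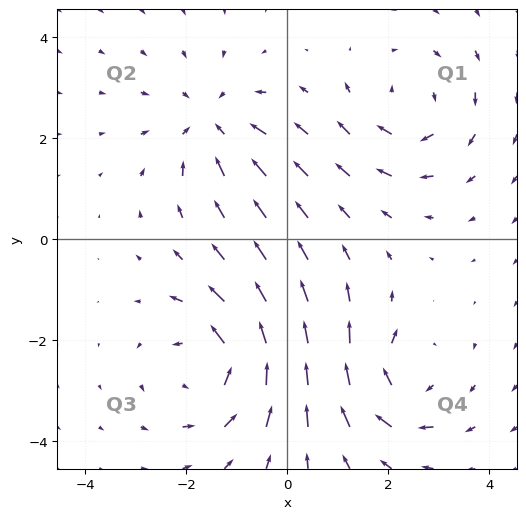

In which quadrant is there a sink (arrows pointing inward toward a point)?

The sink sits at approximately (-1.5, 2.3), which lies in quadrant Q2. The divergence there is about -4, negative as expected for a sink.

Q2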